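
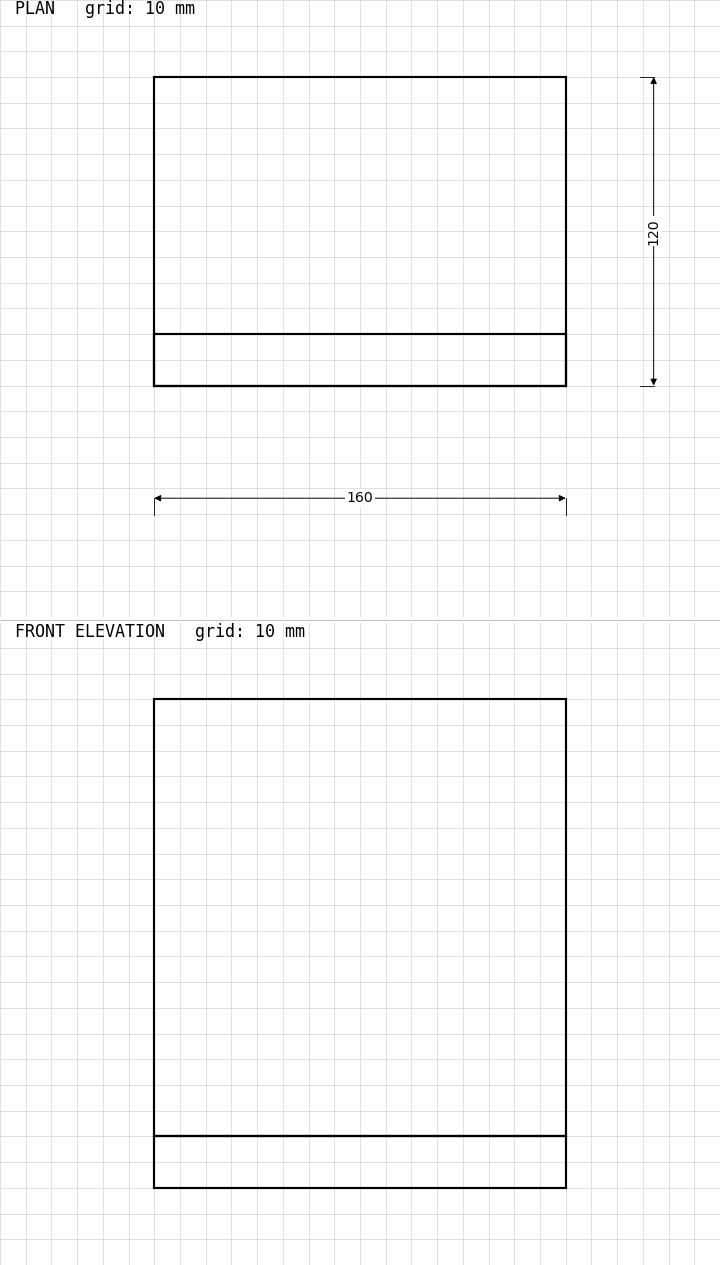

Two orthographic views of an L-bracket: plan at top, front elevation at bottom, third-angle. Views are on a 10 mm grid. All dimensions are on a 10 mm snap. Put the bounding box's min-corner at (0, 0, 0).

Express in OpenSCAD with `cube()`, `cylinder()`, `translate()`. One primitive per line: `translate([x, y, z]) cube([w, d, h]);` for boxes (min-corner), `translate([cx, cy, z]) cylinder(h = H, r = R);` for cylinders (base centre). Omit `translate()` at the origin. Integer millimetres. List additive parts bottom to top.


cube([160, 120, 20]);
translate([0, 0, 20]) cube([160, 20, 170]);


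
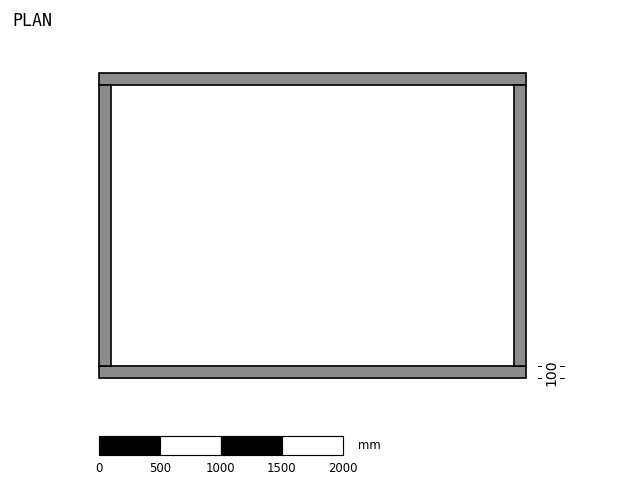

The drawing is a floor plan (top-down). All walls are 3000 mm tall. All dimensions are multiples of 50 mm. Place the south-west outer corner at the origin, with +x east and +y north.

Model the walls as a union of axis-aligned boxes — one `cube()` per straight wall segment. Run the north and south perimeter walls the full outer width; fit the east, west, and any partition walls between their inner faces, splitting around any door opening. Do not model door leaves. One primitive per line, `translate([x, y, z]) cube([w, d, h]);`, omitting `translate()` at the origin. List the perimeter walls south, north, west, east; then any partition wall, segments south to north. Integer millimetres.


cube([3500, 100, 3000]);
translate([0, 2400, 0]) cube([3500, 100, 3000]);
translate([0, 100, 0]) cube([100, 2300, 3000]);
translate([3400, 100, 0]) cube([100, 2300, 3000]);


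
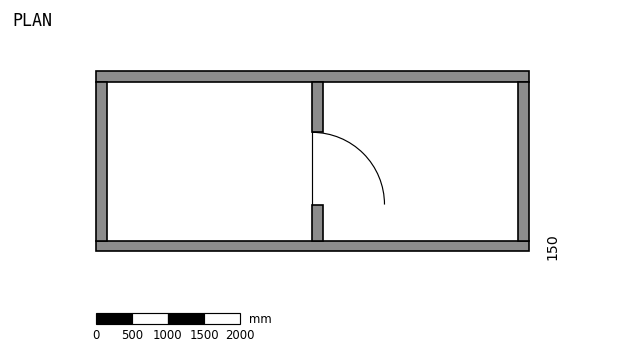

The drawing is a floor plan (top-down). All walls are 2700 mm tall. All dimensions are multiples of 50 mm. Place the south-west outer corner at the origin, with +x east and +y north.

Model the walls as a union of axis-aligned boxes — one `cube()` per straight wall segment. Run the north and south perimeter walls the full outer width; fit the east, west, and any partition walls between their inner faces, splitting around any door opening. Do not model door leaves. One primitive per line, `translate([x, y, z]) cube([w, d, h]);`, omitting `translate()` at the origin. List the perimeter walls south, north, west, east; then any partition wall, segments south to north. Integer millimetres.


cube([6000, 150, 2700]);
translate([0, 2350, 0]) cube([6000, 150, 2700]);
translate([0, 150, 0]) cube([150, 2200, 2700]);
translate([5850, 150, 0]) cube([150, 2200, 2700]);
translate([3000, 150, 0]) cube([150, 500, 2700]);
translate([3000, 1650, 0]) cube([150, 700, 2700]);


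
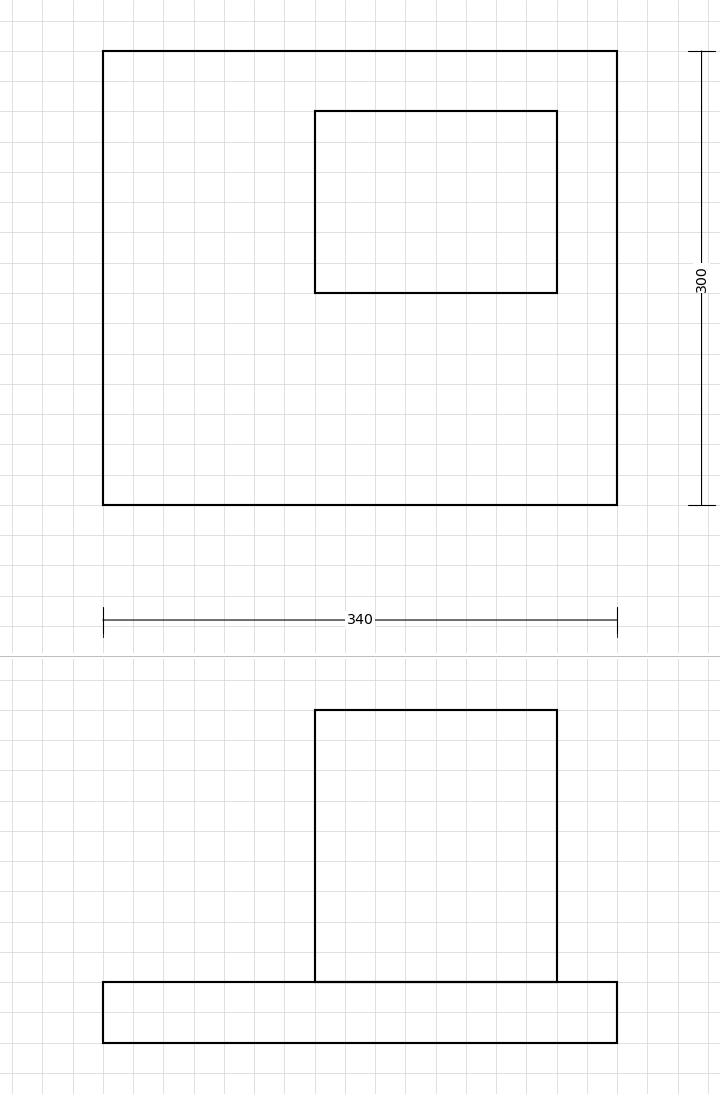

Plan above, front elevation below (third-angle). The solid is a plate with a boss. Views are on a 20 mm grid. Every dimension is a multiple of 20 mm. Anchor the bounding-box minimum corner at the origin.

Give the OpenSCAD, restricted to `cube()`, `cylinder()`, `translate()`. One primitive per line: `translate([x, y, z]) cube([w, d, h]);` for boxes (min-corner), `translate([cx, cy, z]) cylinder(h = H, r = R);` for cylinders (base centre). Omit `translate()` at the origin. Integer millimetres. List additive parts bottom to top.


cube([340, 300, 40]);
translate([140, 140, 40]) cube([160, 120, 180]);


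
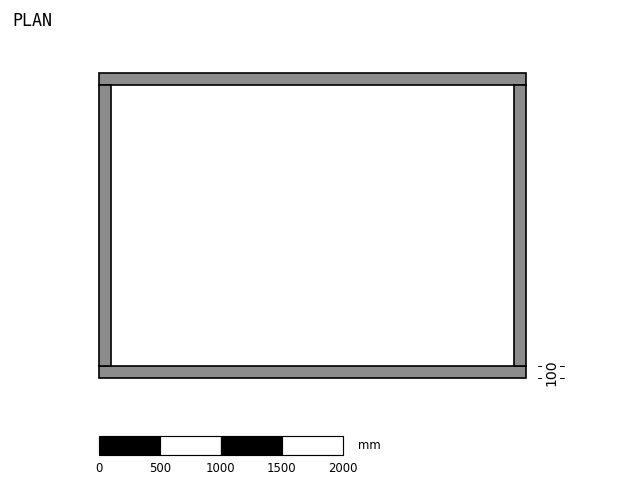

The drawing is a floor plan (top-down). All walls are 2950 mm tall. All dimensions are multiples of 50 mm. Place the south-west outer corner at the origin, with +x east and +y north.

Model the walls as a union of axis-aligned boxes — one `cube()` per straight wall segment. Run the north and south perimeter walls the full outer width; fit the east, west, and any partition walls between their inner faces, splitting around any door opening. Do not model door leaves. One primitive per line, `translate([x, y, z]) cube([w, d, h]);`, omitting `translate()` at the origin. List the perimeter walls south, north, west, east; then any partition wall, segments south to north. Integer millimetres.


cube([3500, 100, 2950]);
translate([0, 2400, 0]) cube([3500, 100, 2950]);
translate([0, 100, 0]) cube([100, 2300, 2950]);
translate([3400, 100, 0]) cube([100, 2300, 2950]);


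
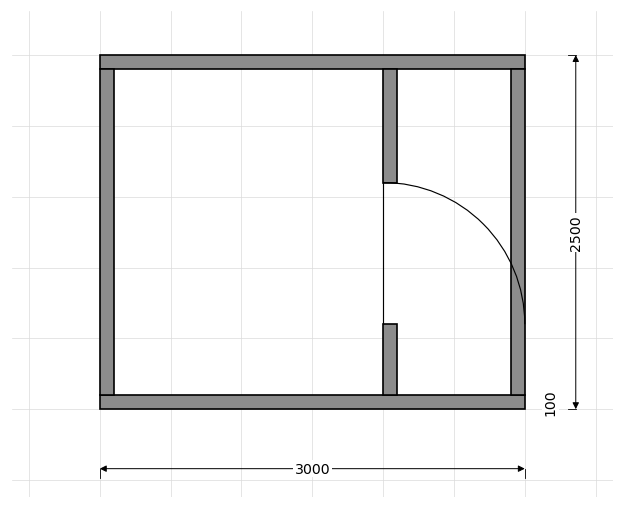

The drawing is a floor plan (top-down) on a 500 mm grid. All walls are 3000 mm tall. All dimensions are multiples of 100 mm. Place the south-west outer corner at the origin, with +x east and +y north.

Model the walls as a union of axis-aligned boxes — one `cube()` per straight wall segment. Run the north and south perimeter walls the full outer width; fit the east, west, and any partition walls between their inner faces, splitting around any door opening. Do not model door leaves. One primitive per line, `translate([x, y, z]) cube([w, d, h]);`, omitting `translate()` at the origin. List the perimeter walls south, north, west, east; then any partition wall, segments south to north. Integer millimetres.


cube([3000, 100, 3000]);
translate([0, 2400, 0]) cube([3000, 100, 3000]);
translate([0, 100, 0]) cube([100, 2300, 3000]);
translate([2900, 100, 0]) cube([100, 2300, 3000]);
translate([2000, 100, 0]) cube([100, 500, 3000]);
translate([2000, 1600, 0]) cube([100, 800, 3000]);


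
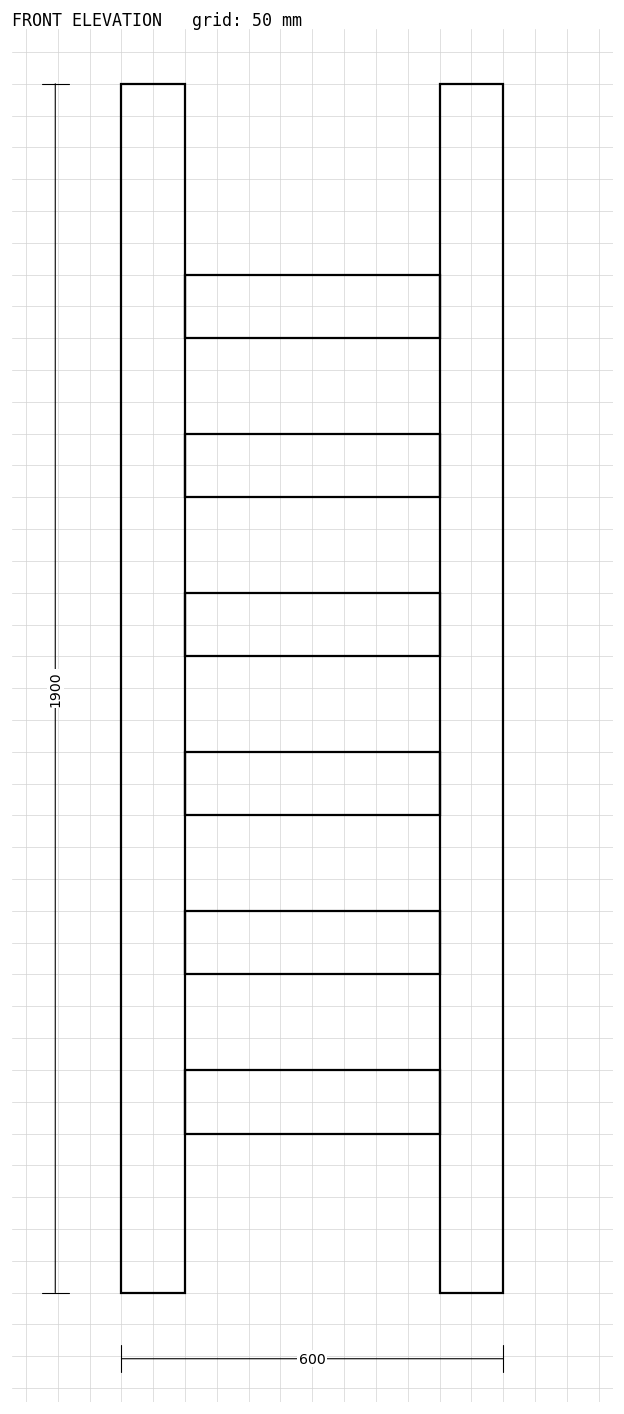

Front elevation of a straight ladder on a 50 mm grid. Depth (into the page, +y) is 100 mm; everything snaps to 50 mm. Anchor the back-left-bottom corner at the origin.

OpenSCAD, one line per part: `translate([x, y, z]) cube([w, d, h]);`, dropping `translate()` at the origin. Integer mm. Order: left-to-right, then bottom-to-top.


cube([100, 100, 1900]);
translate([100, 0, 250]) cube([400, 100, 100]);
translate([100, 0, 500]) cube([400, 100, 100]);
translate([100, 0, 750]) cube([400, 100, 100]);
translate([100, 0, 1000]) cube([400, 100, 100]);
translate([100, 0, 1250]) cube([400, 100, 100]);
translate([100, 0, 1500]) cube([400, 100, 100]);
translate([500, 0, 0]) cube([100, 100, 1900]);


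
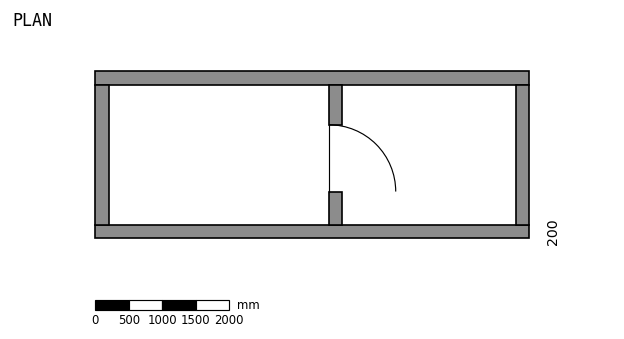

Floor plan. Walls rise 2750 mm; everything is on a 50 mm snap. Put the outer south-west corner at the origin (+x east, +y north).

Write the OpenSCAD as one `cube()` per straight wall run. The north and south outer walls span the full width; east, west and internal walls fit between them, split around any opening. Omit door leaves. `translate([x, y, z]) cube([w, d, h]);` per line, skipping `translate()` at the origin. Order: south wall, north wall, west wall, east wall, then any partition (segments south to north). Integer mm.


cube([6500, 200, 2750]);
translate([0, 2300, 0]) cube([6500, 200, 2750]);
translate([0, 200, 0]) cube([200, 2100, 2750]);
translate([6300, 200, 0]) cube([200, 2100, 2750]);
translate([3500, 200, 0]) cube([200, 500, 2750]);
translate([3500, 1700, 0]) cube([200, 600, 2750]);


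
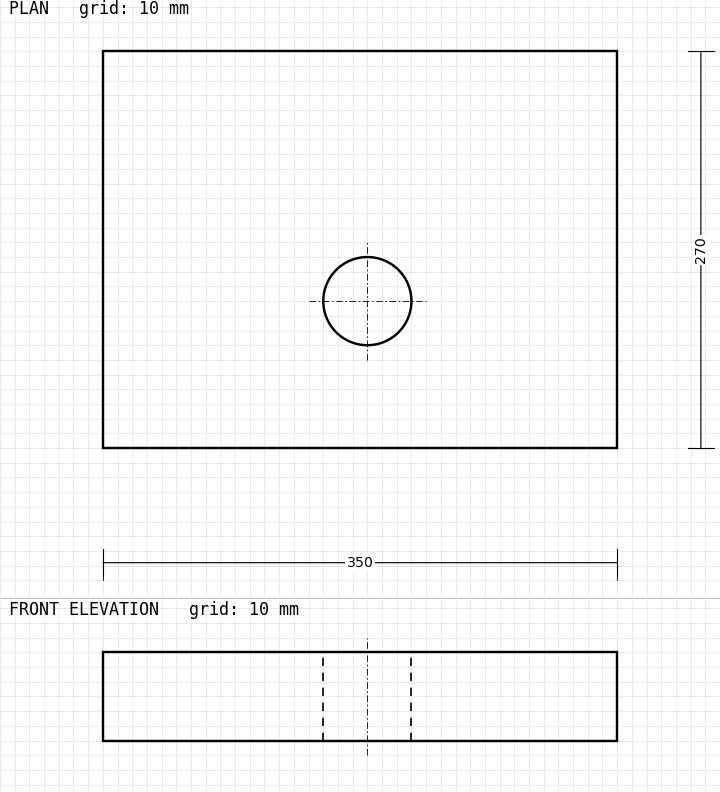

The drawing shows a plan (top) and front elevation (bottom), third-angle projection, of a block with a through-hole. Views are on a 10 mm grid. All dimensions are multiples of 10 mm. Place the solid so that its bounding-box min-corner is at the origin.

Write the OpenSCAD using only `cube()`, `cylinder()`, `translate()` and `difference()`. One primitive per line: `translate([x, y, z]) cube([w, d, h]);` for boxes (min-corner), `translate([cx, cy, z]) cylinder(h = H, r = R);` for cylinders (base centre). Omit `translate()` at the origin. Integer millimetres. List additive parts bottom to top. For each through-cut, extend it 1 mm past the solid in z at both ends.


difference() {
  cube([350, 270, 60]);
  translate([180, 100, -1]) cylinder(h = 62, r = 30);
}


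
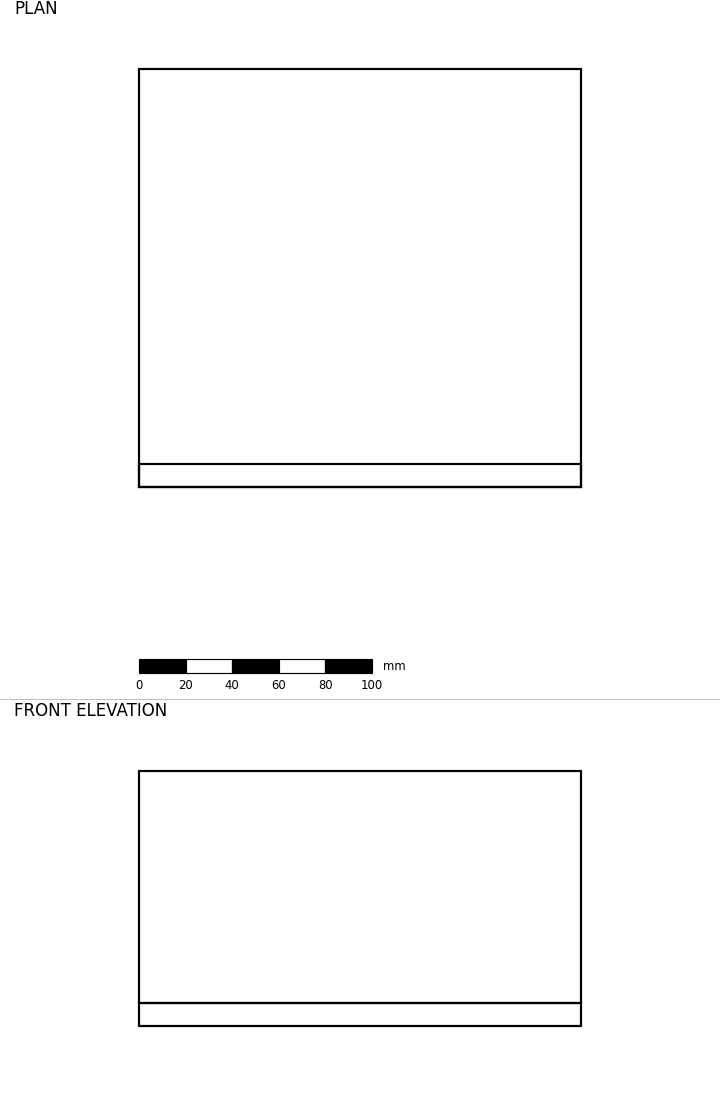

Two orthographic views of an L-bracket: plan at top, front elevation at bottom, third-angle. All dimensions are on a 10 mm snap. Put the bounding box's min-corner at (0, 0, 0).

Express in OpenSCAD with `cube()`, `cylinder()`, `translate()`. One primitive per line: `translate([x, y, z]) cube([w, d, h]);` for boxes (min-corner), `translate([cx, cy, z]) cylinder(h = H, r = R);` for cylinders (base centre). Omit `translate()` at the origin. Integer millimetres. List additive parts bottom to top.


cube([190, 180, 10]);
translate([0, 0, 10]) cube([190, 10, 100]);


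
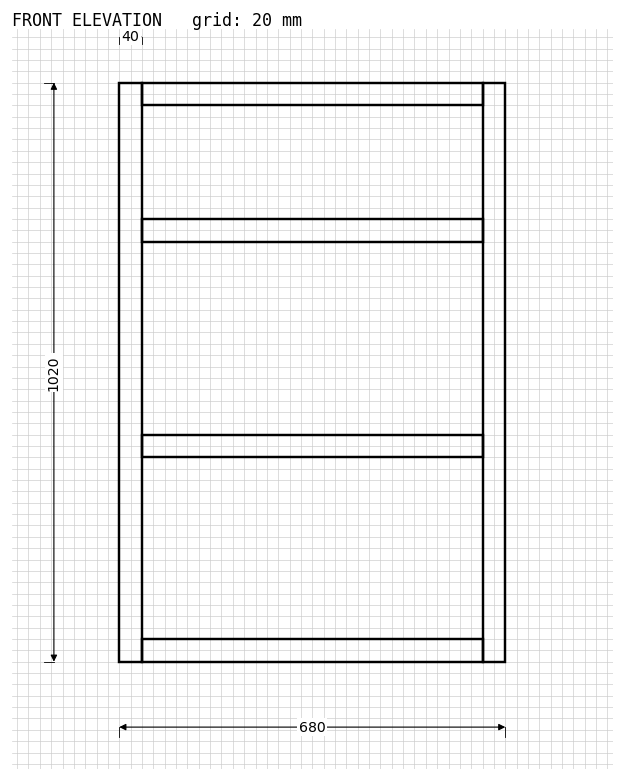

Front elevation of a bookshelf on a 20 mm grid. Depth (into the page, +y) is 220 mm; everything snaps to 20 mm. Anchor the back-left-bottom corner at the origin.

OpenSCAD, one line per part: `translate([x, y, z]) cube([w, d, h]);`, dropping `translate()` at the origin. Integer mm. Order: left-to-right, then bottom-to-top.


cube([40, 220, 1020]);
translate([40, 0, 0]) cube([600, 220, 40]);
translate([40, 0, 360]) cube([600, 220, 40]);
translate([40, 0, 740]) cube([600, 220, 40]);
translate([40, 0, 980]) cube([600, 220, 40]);
translate([640, 0, 0]) cube([40, 220, 1020]);


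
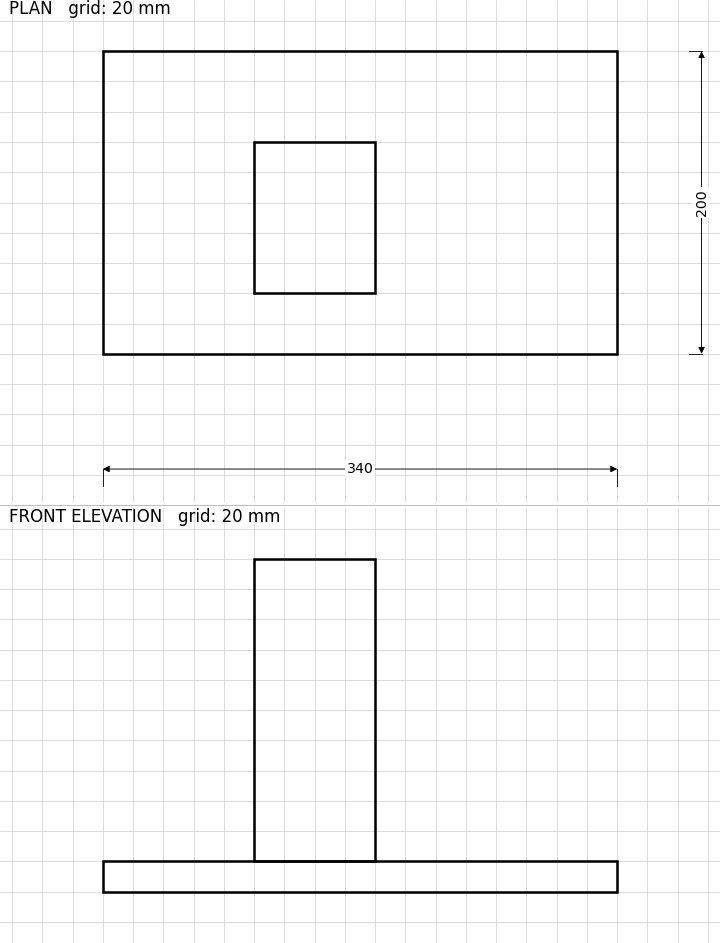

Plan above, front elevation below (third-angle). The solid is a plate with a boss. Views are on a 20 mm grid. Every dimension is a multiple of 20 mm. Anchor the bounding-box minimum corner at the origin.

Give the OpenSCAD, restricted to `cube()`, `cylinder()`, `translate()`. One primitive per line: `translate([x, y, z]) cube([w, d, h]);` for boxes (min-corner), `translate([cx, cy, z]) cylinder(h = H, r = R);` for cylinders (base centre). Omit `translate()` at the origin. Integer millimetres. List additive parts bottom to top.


cube([340, 200, 20]);
translate([100, 40, 20]) cube([80, 100, 200]);


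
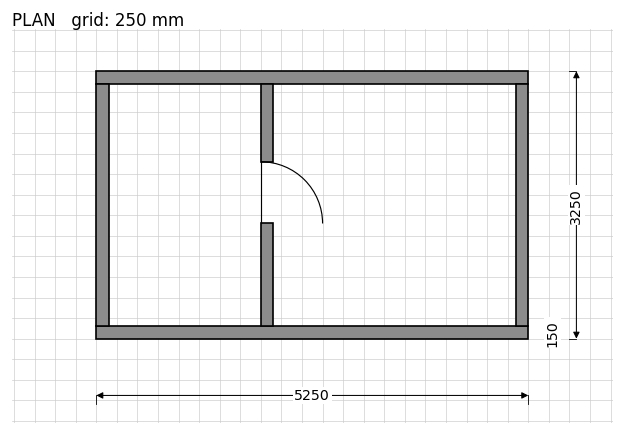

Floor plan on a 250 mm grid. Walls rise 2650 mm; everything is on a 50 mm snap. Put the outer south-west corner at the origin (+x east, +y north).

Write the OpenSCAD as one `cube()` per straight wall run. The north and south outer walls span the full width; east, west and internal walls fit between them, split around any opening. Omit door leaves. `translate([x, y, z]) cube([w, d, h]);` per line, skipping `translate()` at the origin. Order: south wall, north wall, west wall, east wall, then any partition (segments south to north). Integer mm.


cube([5250, 150, 2650]);
translate([0, 3100, 0]) cube([5250, 150, 2650]);
translate([0, 150, 0]) cube([150, 2950, 2650]);
translate([5100, 150, 0]) cube([150, 2950, 2650]);
translate([2000, 150, 0]) cube([150, 1250, 2650]);
translate([2000, 2150, 0]) cube([150, 950, 2650]);


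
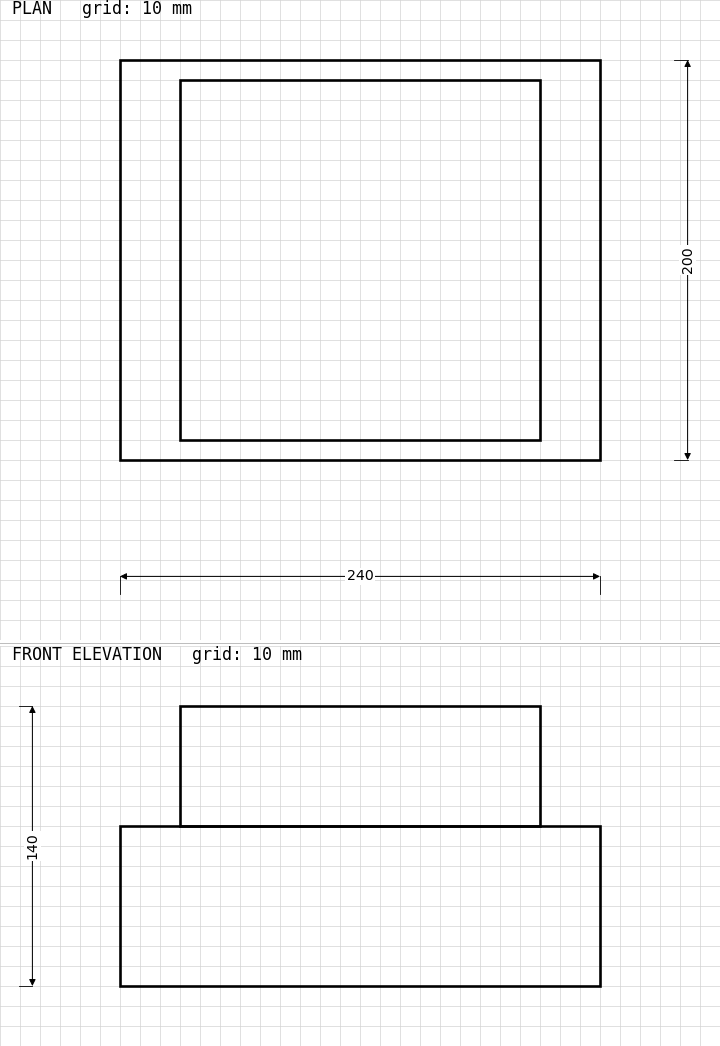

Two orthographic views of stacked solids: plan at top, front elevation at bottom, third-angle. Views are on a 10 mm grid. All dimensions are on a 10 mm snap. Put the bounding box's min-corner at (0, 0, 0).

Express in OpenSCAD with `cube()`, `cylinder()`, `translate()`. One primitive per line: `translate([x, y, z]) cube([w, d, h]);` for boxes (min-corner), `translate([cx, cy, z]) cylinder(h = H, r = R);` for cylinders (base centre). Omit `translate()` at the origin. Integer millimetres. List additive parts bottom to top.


cube([240, 200, 80]);
translate([30, 10, 80]) cube([180, 180, 60]);


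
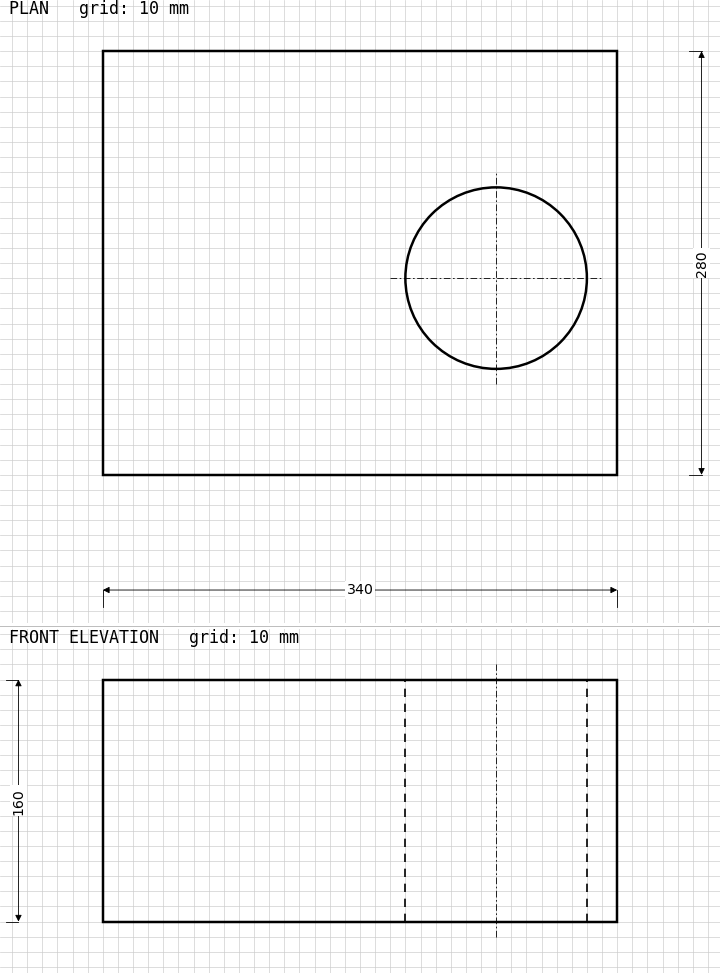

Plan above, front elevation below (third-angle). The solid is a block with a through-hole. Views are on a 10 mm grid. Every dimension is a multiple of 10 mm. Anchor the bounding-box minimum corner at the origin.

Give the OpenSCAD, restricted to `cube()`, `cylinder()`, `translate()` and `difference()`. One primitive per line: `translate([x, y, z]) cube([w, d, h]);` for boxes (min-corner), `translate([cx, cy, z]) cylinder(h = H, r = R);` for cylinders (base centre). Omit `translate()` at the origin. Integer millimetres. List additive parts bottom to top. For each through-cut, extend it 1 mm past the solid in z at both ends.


difference() {
  cube([340, 280, 160]);
  translate([260, 130, -1]) cylinder(h = 162, r = 60);
}


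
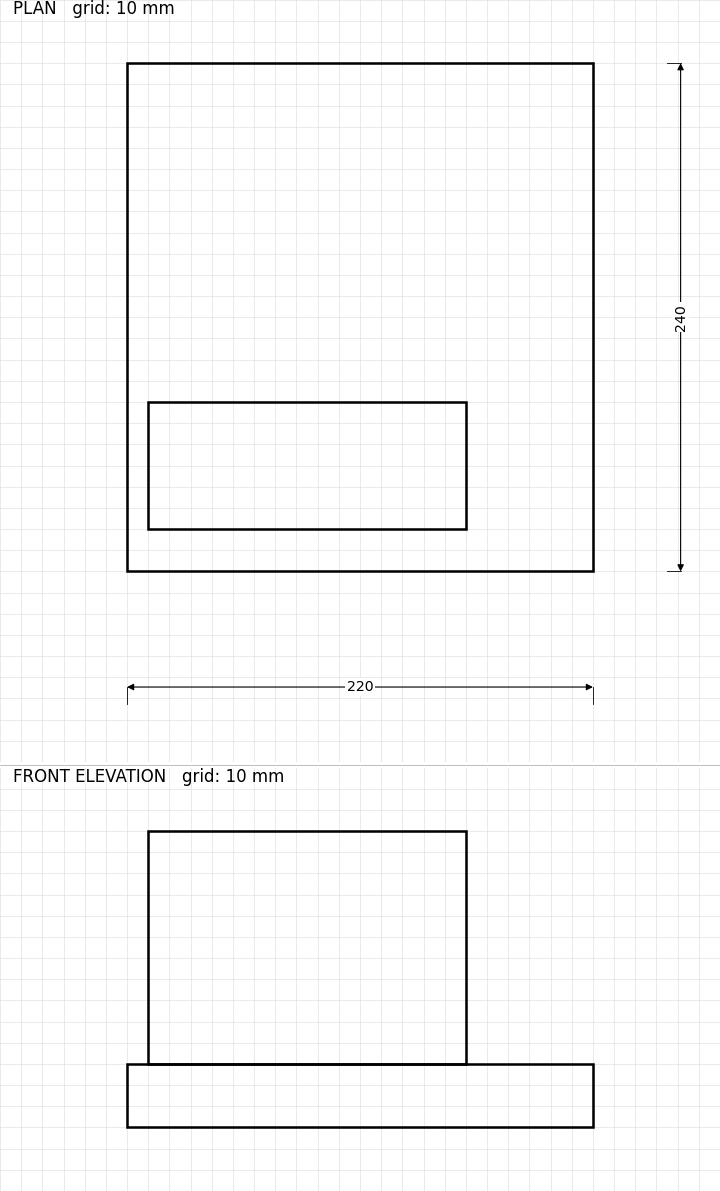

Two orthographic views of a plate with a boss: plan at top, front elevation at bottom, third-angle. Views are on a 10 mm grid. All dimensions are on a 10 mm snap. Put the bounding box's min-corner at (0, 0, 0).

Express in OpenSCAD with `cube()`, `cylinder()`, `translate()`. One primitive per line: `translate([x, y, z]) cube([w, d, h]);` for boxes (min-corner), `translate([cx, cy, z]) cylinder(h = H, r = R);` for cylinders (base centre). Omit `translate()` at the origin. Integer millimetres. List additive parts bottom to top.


cube([220, 240, 30]);
translate([10, 20, 30]) cube([150, 60, 110]);


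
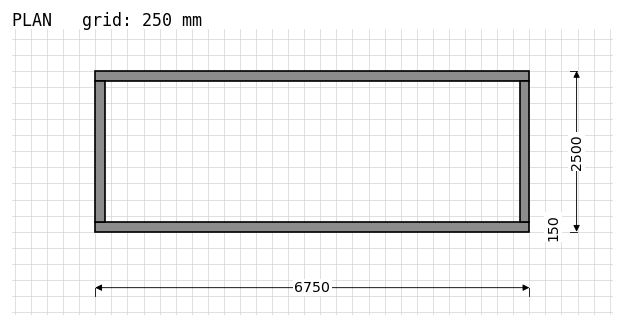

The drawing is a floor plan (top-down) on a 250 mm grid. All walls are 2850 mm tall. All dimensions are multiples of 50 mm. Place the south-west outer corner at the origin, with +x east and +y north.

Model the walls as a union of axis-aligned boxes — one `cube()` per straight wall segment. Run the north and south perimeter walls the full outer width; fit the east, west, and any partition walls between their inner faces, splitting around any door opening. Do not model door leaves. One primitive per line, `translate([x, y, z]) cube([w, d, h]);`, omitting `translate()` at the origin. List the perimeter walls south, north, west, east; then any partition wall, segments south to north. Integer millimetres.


cube([6750, 150, 2850]);
translate([0, 2350, 0]) cube([6750, 150, 2850]);
translate([0, 150, 0]) cube([150, 2200, 2850]);
translate([6600, 150, 0]) cube([150, 2200, 2850]);


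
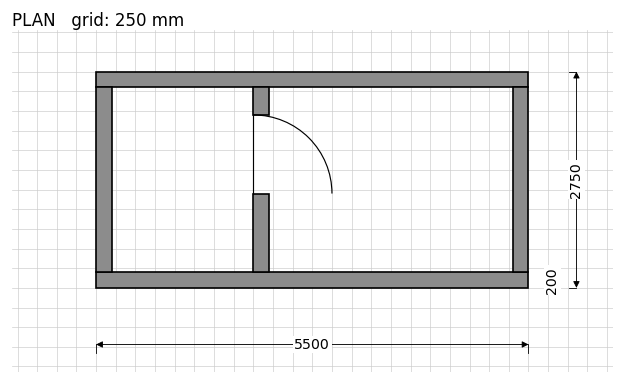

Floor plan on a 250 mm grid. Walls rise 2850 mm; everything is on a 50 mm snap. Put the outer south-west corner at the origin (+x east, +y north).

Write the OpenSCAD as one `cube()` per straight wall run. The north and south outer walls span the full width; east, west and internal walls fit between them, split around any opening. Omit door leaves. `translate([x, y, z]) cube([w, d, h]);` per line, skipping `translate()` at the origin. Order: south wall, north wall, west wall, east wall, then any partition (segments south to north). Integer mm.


cube([5500, 200, 2850]);
translate([0, 2550, 0]) cube([5500, 200, 2850]);
translate([0, 200, 0]) cube([200, 2350, 2850]);
translate([5300, 200, 0]) cube([200, 2350, 2850]);
translate([2000, 200, 0]) cube([200, 1000, 2850]);
translate([2000, 2200, 0]) cube([200, 350, 2850]);


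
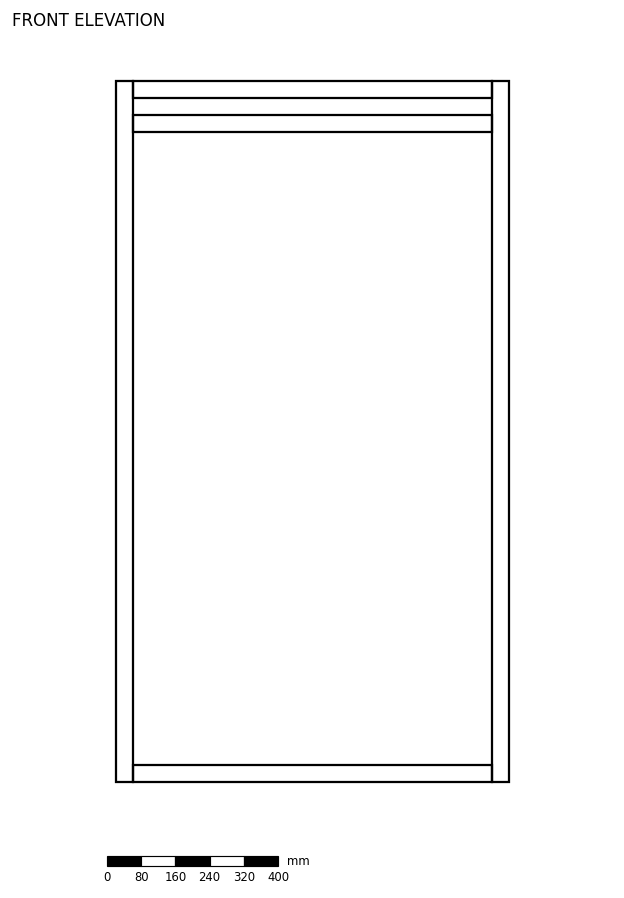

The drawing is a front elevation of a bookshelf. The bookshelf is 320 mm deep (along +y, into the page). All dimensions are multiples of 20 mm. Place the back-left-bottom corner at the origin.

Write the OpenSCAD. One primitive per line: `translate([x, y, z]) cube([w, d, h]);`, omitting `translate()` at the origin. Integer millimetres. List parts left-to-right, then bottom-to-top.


cube([40, 320, 1640]);
translate([40, 0, 0]) cube([840, 320, 40]);
translate([40, 0, 1520]) cube([840, 320, 40]);
translate([40, 0, 1600]) cube([840, 320, 40]);
translate([880, 0, 0]) cube([40, 320, 1640]);


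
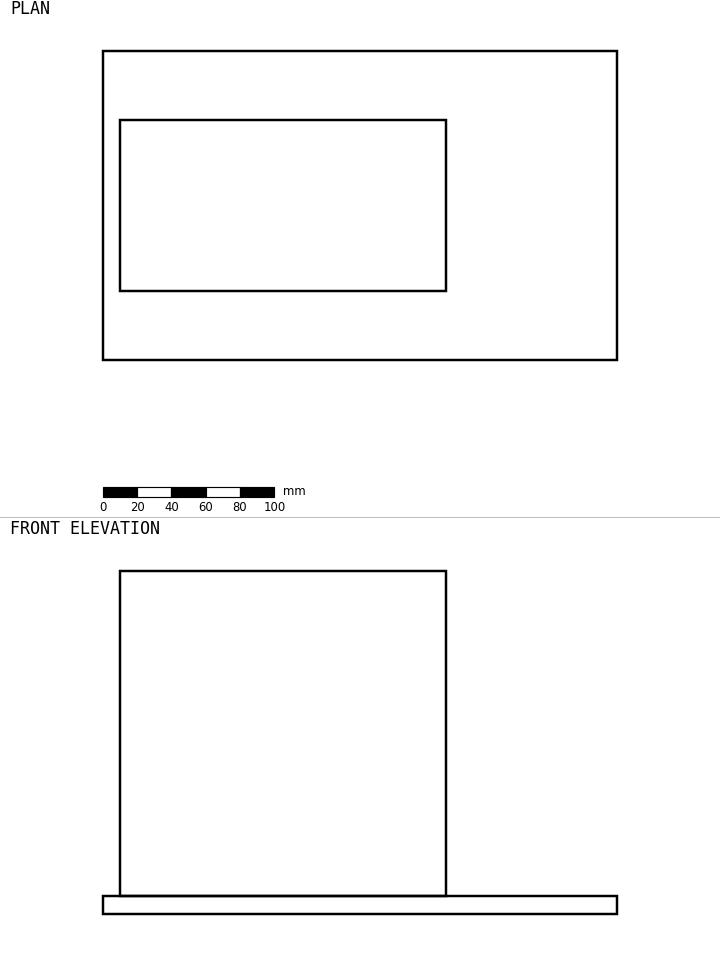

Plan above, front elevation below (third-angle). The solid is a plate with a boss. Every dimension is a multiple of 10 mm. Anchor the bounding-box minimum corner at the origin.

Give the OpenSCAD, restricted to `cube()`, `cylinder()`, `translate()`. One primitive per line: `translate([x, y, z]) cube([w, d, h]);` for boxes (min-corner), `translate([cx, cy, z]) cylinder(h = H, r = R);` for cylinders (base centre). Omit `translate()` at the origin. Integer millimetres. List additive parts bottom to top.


cube([300, 180, 10]);
translate([10, 40, 10]) cube([190, 100, 190]);


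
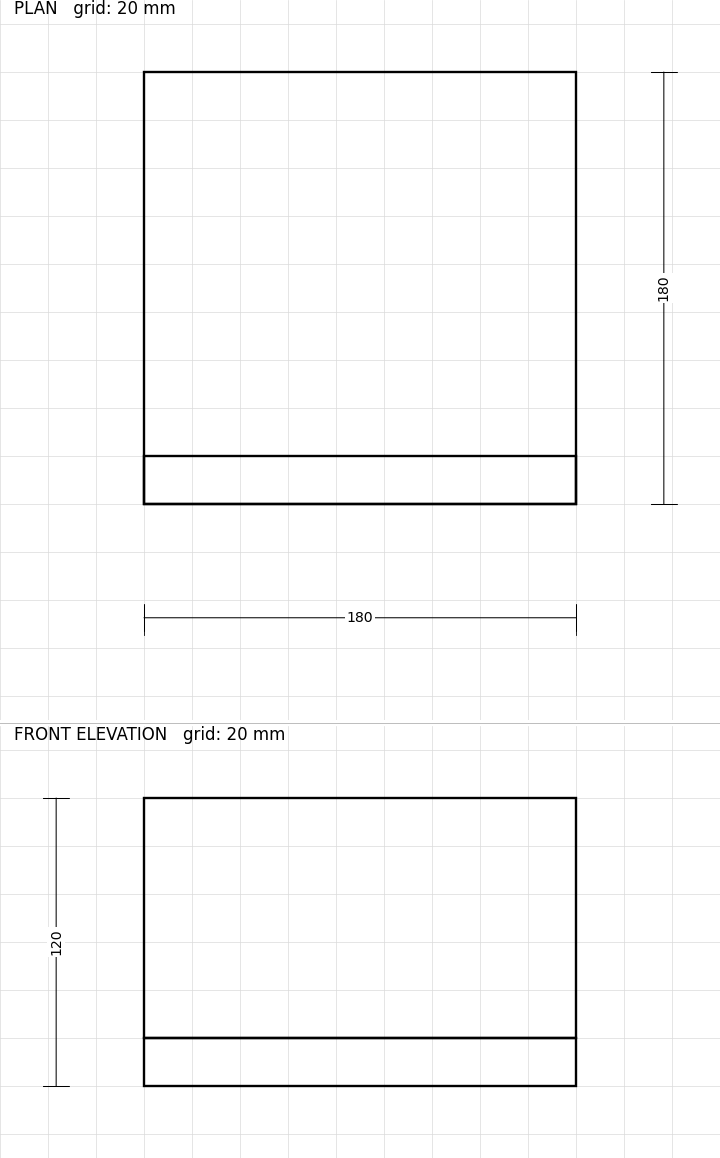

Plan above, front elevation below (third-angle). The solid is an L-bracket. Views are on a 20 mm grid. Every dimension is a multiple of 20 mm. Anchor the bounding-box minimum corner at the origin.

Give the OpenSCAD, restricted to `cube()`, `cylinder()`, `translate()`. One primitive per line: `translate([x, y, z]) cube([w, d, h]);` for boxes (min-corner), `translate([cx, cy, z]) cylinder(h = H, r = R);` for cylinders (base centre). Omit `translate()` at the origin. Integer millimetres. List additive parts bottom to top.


cube([180, 180, 20]);
translate([0, 0, 20]) cube([180, 20, 100]);


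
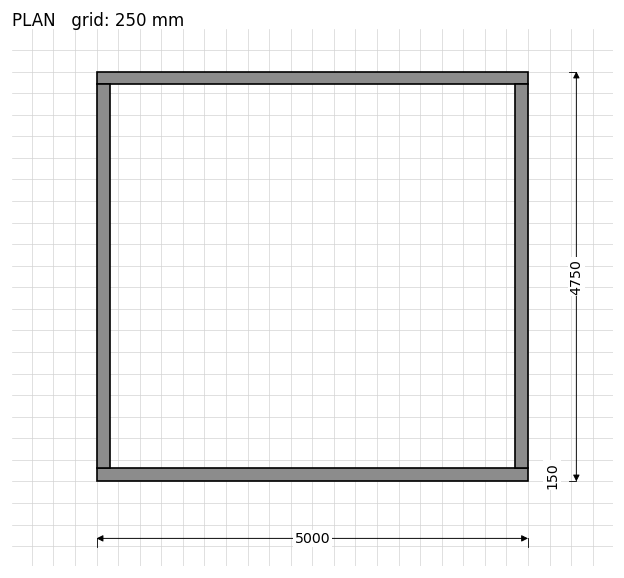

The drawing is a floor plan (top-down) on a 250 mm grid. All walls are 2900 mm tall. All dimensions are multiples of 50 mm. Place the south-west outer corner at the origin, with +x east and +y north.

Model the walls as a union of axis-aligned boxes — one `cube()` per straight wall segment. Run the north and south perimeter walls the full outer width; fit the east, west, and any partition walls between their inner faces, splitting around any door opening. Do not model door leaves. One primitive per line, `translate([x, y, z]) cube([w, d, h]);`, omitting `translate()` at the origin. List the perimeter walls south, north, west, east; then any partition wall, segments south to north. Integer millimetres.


cube([5000, 150, 2900]);
translate([0, 4600, 0]) cube([5000, 150, 2900]);
translate([0, 150, 0]) cube([150, 4450, 2900]);
translate([4850, 150, 0]) cube([150, 4450, 2900]);


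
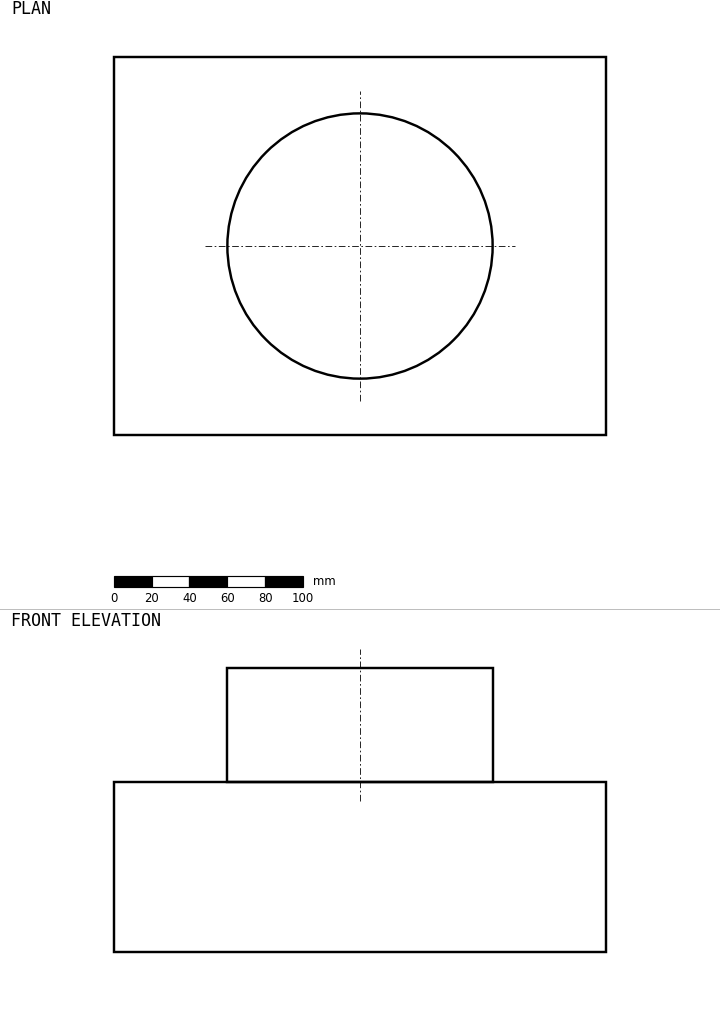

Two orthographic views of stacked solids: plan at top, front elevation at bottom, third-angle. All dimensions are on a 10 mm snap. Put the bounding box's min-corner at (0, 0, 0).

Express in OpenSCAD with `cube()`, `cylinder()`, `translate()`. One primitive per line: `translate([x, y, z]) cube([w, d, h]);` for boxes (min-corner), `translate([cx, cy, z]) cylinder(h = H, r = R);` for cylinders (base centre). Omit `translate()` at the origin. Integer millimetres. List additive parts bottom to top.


cube([260, 200, 90]);
translate([130, 100, 90]) cylinder(h = 60, r = 70);


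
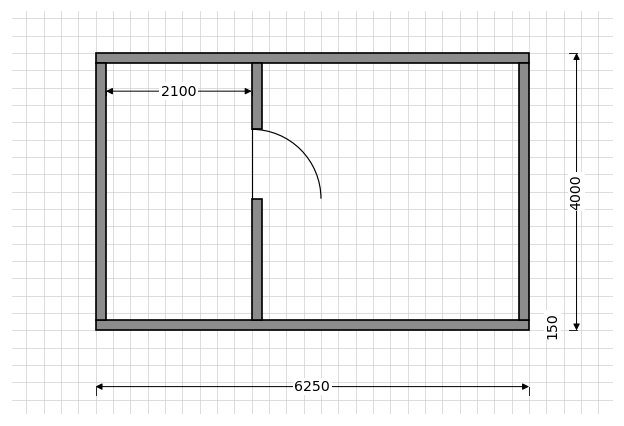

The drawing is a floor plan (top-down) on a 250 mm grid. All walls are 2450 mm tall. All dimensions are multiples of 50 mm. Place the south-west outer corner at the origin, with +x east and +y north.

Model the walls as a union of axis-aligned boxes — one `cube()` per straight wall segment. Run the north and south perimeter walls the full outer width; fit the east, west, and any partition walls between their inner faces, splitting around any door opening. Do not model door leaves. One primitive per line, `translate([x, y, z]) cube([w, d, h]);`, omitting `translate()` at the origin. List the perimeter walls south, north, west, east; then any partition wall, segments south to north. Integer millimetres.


cube([6250, 150, 2450]);
translate([0, 3850, 0]) cube([6250, 150, 2450]);
translate([0, 150, 0]) cube([150, 3700, 2450]);
translate([6100, 150, 0]) cube([150, 3700, 2450]);
translate([2250, 150, 0]) cube([150, 1750, 2450]);
translate([2250, 2900, 0]) cube([150, 950, 2450]);


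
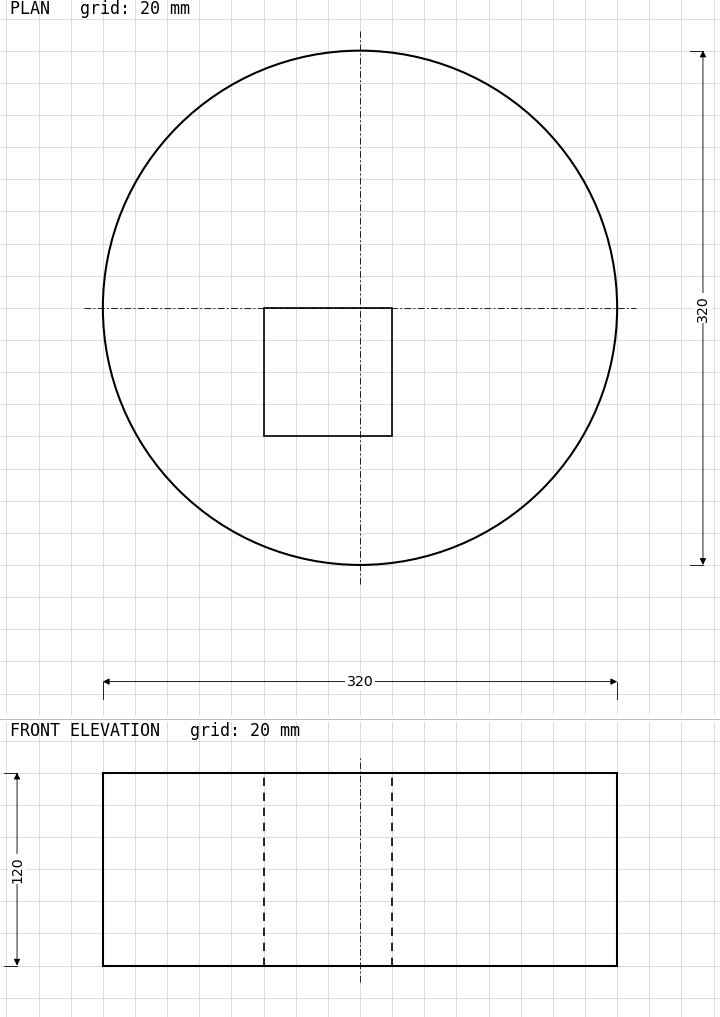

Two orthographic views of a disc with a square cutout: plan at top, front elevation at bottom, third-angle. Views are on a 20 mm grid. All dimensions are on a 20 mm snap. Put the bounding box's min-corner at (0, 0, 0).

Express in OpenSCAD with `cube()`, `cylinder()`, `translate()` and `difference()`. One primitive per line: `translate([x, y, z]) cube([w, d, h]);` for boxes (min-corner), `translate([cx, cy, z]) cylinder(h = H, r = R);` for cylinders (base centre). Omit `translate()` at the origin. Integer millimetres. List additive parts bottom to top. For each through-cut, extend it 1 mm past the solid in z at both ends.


difference() {
  translate([160, 160, 0]) cylinder(h = 120, r = 160);
  translate([100, 80, -1]) cube([80, 80, 122]);
}


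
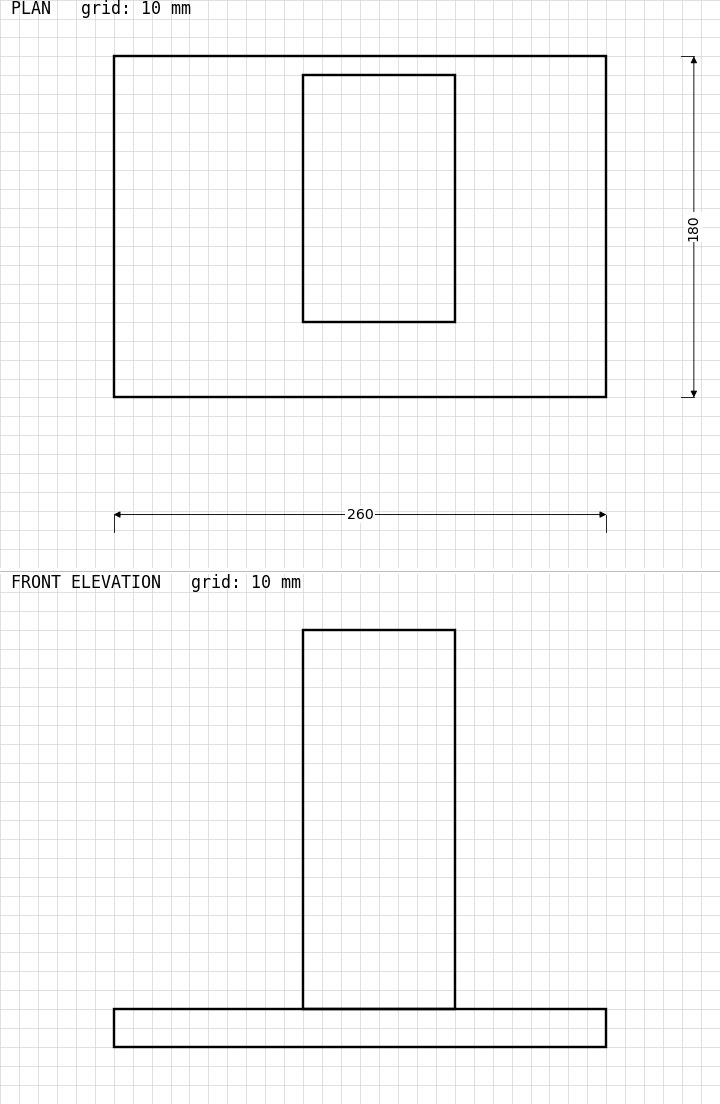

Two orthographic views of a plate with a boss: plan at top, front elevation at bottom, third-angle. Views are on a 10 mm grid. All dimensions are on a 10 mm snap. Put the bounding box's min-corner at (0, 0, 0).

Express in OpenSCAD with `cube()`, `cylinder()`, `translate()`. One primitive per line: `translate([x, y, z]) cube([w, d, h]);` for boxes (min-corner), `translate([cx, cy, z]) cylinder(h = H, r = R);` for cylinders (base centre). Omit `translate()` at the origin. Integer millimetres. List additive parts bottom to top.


cube([260, 180, 20]);
translate([100, 40, 20]) cube([80, 130, 200]);


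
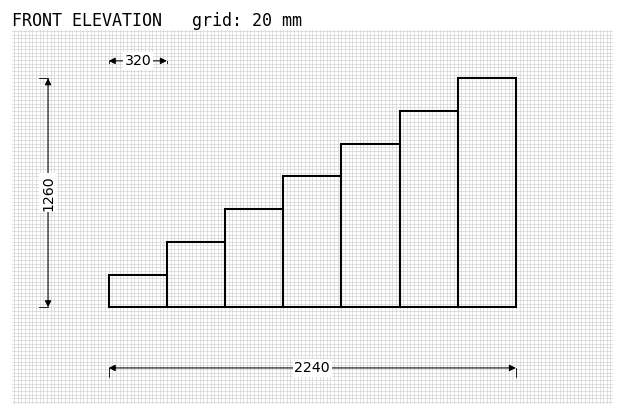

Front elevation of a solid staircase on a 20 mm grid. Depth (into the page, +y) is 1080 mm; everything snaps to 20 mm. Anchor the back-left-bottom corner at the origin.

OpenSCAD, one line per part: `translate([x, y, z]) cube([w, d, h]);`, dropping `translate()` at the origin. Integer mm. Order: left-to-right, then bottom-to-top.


cube([320, 1080, 180]);
translate([320, 0, 0]) cube([320, 1080, 360]);
translate([640, 0, 0]) cube([320, 1080, 540]);
translate([960, 0, 0]) cube([320, 1080, 720]);
translate([1280, 0, 0]) cube([320, 1080, 900]);
translate([1600, 0, 0]) cube([320, 1080, 1080]);
translate([1920, 0, 0]) cube([320, 1080, 1260]);


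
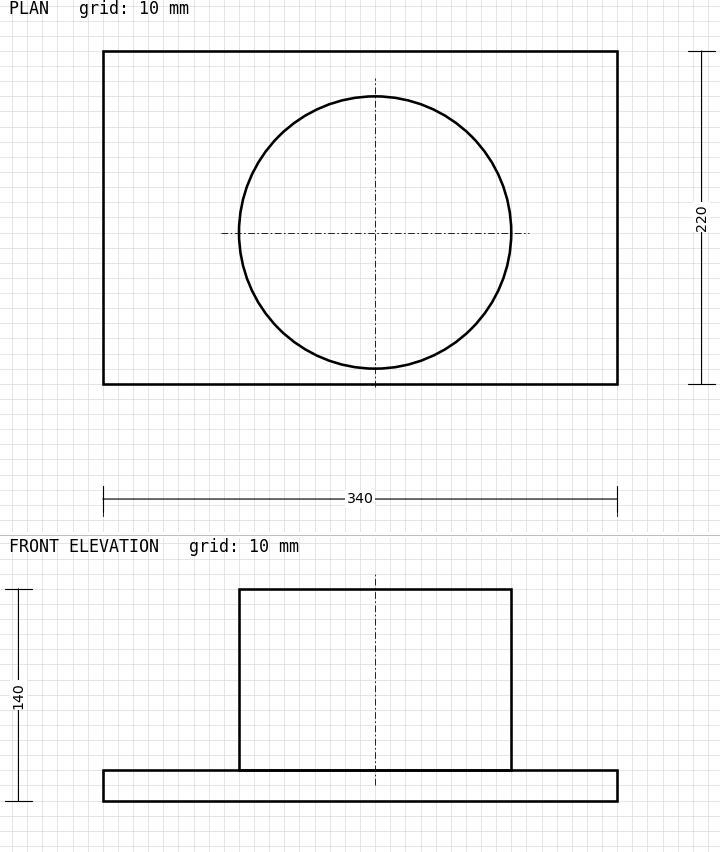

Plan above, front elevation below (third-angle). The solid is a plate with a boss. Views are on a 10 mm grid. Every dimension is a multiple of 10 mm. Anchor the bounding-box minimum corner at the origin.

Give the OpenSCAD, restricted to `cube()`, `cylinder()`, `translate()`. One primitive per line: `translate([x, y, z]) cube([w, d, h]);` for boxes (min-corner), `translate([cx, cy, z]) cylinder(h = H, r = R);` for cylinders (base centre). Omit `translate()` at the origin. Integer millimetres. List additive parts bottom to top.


cube([340, 220, 20]);
translate([180, 100, 20]) cylinder(h = 120, r = 90);


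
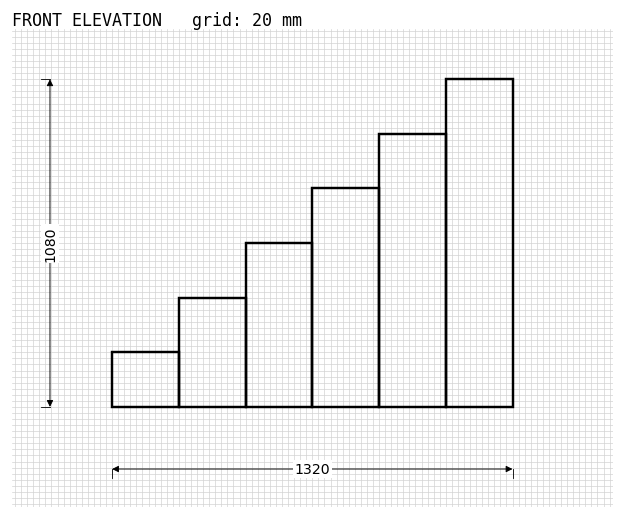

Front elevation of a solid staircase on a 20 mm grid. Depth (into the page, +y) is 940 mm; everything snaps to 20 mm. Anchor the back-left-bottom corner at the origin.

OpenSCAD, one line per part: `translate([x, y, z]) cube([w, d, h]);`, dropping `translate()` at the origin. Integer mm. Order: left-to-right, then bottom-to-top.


cube([220, 940, 180]);
translate([220, 0, 0]) cube([220, 940, 360]);
translate([440, 0, 0]) cube([220, 940, 540]);
translate([660, 0, 0]) cube([220, 940, 720]);
translate([880, 0, 0]) cube([220, 940, 900]);
translate([1100, 0, 0]) cube([220, 940, 1080]);


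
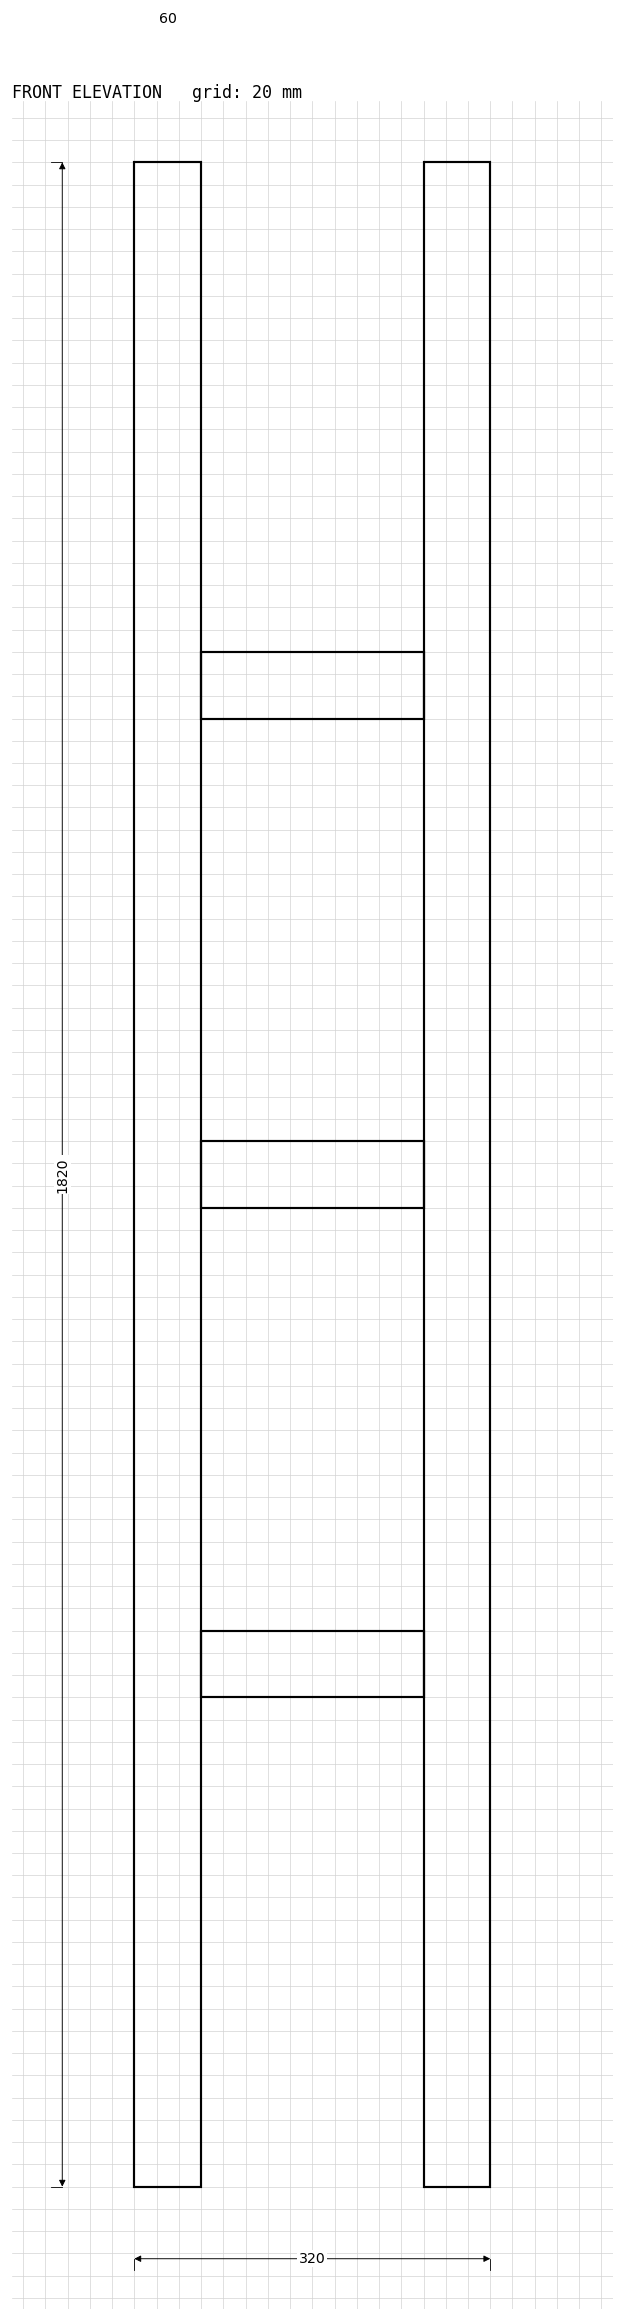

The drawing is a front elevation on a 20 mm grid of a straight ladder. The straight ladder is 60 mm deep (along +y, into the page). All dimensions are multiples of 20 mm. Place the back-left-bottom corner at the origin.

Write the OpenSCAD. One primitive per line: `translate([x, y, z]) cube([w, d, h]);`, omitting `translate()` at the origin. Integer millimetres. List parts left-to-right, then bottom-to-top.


cube([60, 60, 1820]);
translate([60, 0, 440]) cube([200, 60, 60]);
translate([60, 0, 880]) cube([200, 60, 60]);
translate([60, 0, 1320]) cube([200, 60, 60]);
translate([260, 0, 0]) cube([60, 60, 1820]);


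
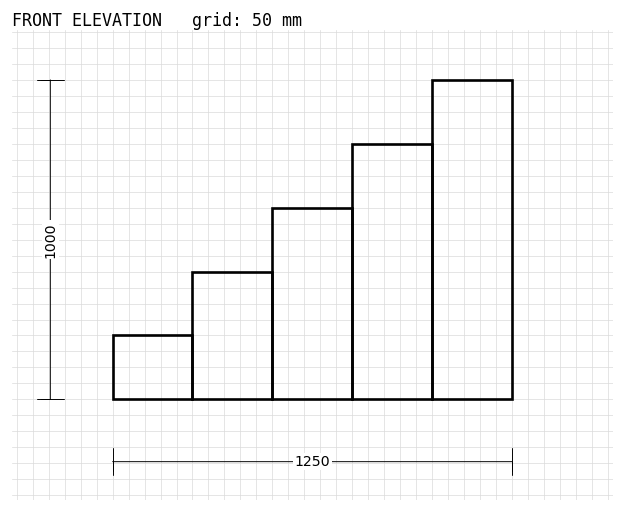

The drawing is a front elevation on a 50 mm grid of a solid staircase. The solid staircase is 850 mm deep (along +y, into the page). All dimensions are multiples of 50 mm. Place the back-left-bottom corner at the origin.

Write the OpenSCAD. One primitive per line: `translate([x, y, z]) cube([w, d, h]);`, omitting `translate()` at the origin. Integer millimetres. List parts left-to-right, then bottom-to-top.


cube([250, 850, 200]);
translate([250, 0, 0]) cube([250, 850, 400]);
translate([500, 0, 0]) cube([250, 850, 600]);
translate([750, 0, 0]) cube([250, 850, 800]);
translate([1000, 0, 0]) cube([250, 850, 1000]);


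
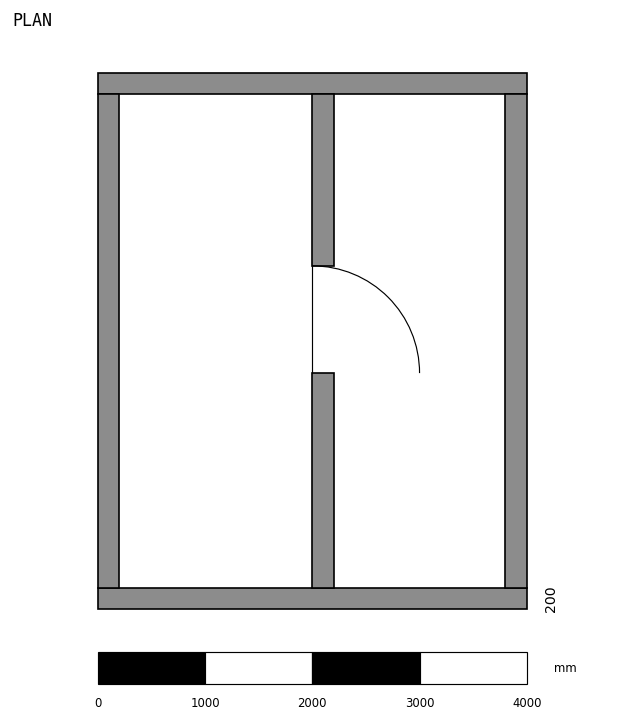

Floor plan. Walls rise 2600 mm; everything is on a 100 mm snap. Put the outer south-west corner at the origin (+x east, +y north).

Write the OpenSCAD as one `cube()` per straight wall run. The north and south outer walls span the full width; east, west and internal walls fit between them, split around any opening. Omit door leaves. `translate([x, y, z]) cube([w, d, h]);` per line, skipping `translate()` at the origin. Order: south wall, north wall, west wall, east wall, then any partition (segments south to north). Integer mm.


cube([4000, 200, 2600]);
translate([0, 4800, 0]) cube([4000, 200, 2600]);
translate([0, 200, 0]) cube([200, 4600, 2600]);
translate([3800, 200, 0]) cube([200, 4600, 2600]);
translate([2000, 200, 0]) cube([200, 2000, 2600]);
translate([2000, 3200, 0]) cube([200, 1600, 2600]);


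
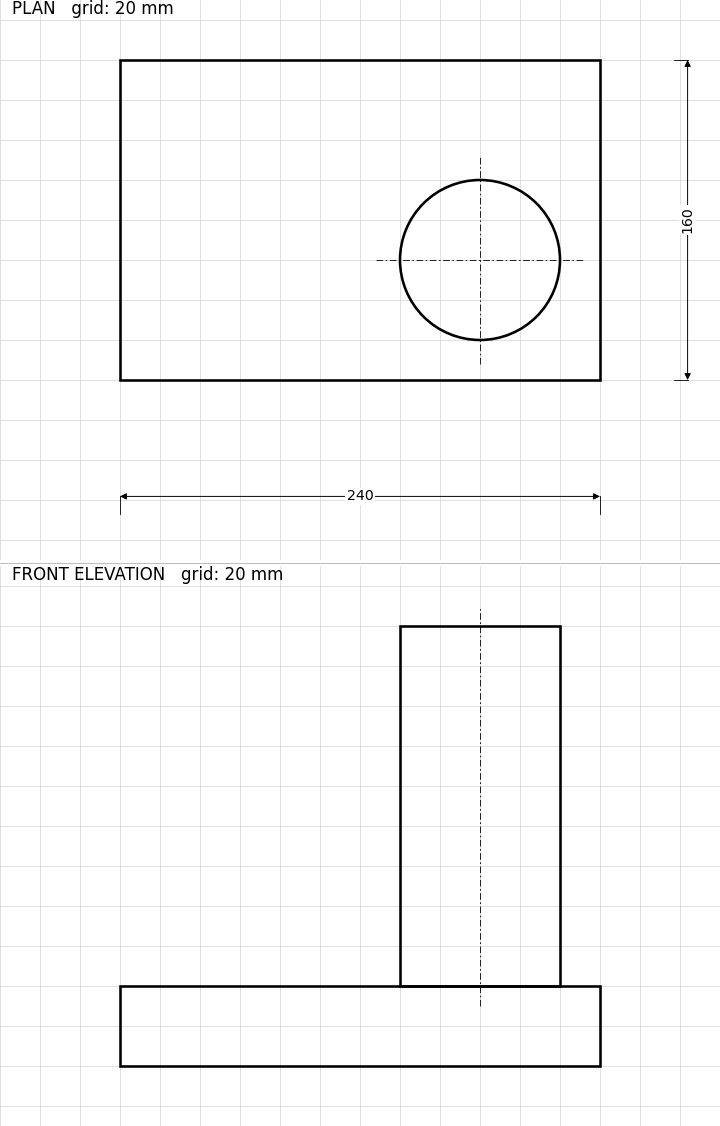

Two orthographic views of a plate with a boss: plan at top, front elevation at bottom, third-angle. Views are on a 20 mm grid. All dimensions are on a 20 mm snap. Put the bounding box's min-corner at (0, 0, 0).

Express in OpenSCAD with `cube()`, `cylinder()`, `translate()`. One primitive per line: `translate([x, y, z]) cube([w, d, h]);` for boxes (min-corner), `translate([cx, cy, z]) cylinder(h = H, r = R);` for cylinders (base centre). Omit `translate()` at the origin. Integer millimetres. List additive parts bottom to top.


cube([240, 160, 40]);
translate([180, 60, 40]) cylinder(h = 180, r = 40);


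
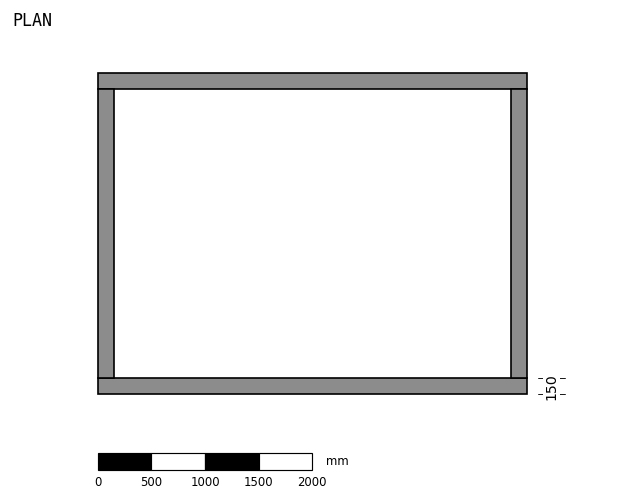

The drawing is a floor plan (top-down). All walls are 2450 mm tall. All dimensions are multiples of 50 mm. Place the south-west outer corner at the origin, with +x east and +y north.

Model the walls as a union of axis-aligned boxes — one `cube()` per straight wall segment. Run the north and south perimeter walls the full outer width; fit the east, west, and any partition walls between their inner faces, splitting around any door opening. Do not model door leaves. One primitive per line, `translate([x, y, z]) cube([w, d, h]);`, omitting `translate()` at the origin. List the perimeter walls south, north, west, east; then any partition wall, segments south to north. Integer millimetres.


cube([4000, 150, 2450]);
translate([0, 2850, 0]) cube([4000, 150, 2450]);
translate([0, 150, 0]) cube([150, 2700, 2450]);
translate([3850, 150, 0]) cube([150, 2700, 2450]);


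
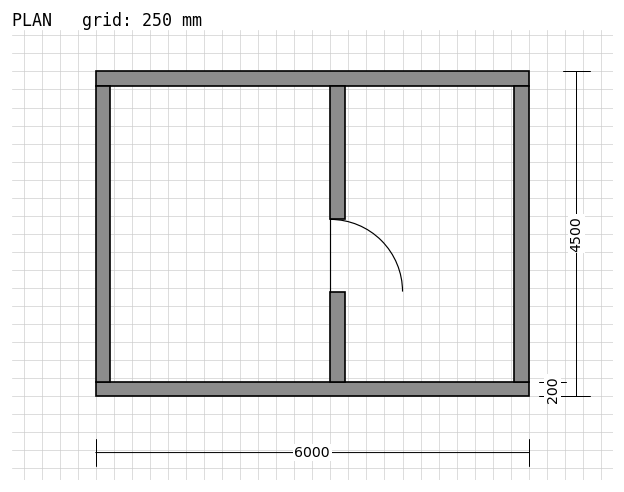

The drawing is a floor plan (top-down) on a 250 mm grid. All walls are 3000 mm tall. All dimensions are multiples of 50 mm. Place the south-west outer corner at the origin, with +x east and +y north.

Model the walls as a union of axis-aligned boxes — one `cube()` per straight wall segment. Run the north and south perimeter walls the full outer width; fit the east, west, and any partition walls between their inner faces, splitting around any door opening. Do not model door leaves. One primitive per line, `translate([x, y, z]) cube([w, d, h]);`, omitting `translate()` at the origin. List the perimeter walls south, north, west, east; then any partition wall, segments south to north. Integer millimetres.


cube([6000, 200, 3000]);
translate([0, 4300, 0]) cube([6000, 200, 3000]);
translate([0, 200, 0]) cube([200, 4100, 3000]);
translate([5800, 200, 0]) cube([200, 4100, 3000]);
translate([3250, 200, 0]) cube([200, 1250, 3000]);
translate([3250, 2450, 0]) cube([200, 1850, 3000]);


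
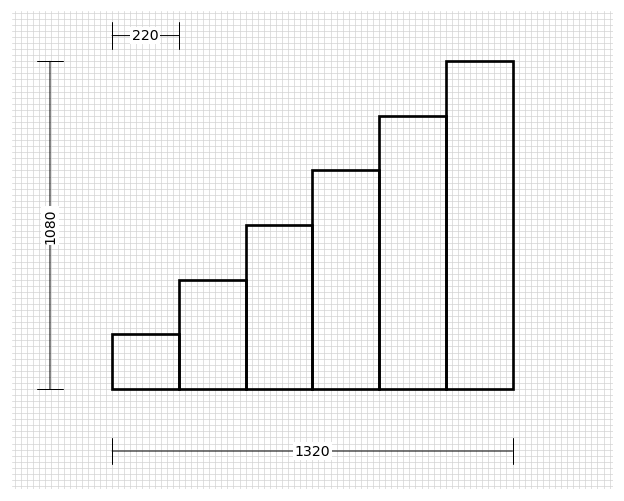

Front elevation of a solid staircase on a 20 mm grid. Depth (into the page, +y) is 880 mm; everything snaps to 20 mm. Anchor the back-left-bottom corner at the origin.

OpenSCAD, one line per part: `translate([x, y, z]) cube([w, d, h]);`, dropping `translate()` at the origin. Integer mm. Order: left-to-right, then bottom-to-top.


cube([220, 880, 180]);
translate([220, 0, 0]) cube([220, 880, 360]);
translate([440, 0, 0]) cube([220, 880, 540]);
translate([660, 0, 0]) cube([220, 880, 720]);
translate([880, 0, 0]) cube([220, 880, 900]);
translate([1100, 0, 0]) cube([220, 880, 1080]);


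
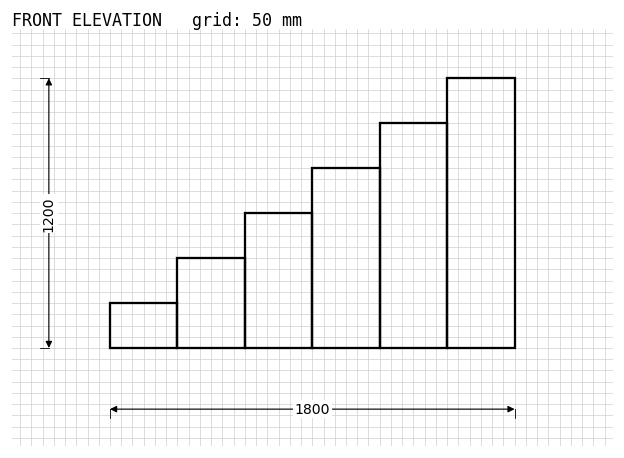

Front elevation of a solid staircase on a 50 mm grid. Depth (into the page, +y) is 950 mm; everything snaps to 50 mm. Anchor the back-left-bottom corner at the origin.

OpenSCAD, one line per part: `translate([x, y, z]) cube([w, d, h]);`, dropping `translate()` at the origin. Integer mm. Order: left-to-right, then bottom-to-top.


cube([300, 950, 200]);
translate([300, 0, 0]) cube([300, 950, 400]);
translate([600, 0, 0]) cube([300, 950, 600]);
translate([900, 0, 0]) cube([300, 950, 800]);
translate([1200, 0, 0]) cube([300, 950, 1000]);
translate([1500, 0, 0]) cube([300, 950, 1200]);


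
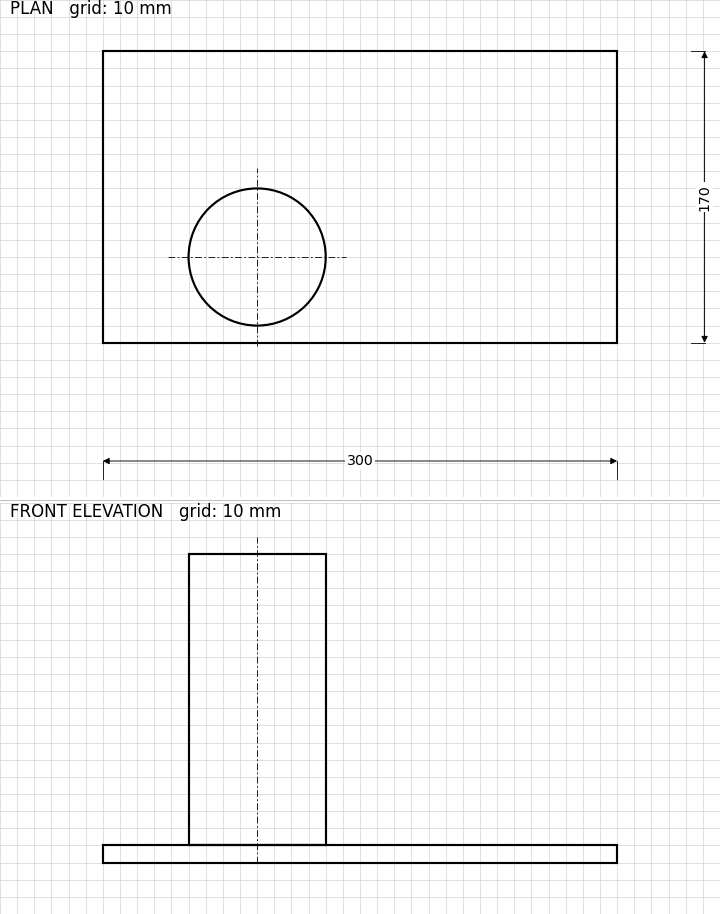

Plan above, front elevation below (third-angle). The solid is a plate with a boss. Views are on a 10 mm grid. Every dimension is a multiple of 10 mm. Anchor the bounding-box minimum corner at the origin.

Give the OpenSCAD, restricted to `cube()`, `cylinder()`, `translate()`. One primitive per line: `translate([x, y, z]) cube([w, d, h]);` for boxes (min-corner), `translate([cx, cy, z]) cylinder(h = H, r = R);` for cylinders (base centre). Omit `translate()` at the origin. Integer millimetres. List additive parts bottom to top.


cube([300, 170, 10]);
translate([90, 50, 10]) cylinder(h = 170, r = 40);


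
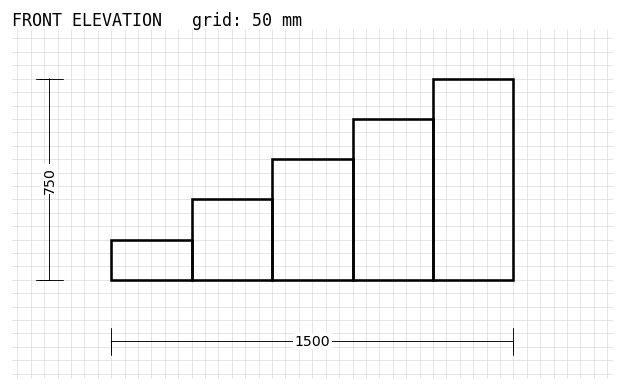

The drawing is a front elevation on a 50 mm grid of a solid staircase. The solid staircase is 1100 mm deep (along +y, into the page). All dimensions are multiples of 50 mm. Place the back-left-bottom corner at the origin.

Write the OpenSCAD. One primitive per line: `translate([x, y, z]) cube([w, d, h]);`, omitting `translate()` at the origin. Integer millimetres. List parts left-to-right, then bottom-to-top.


cube([300, 1100, 150]);
translate([300, 0, 0]) cube([300, 1100, 300]);
translate([600, 0, 0]) cube([300, 1100, 450]);
translate([900, 0, 0]) cube([300, 1100, 600]);
translate([1200, 0, 0]) cube([300, 1100, 750]);
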